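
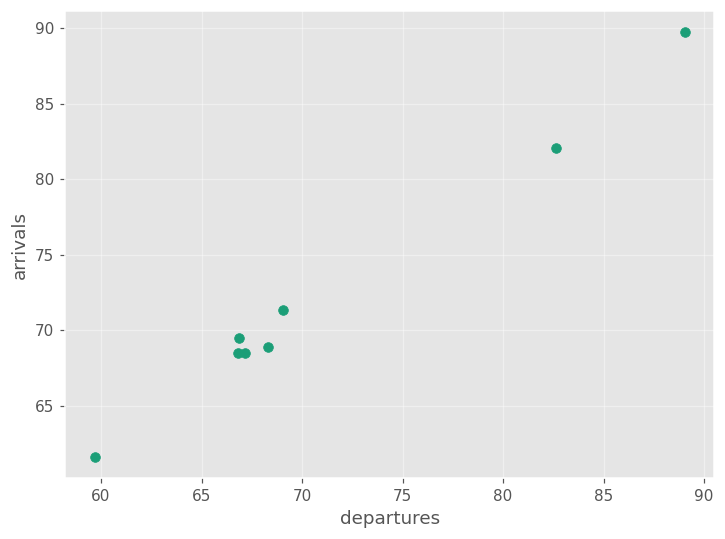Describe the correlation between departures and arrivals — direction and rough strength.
Points are positively correlated; strong (|r| ≈ 1.0).

positive, strong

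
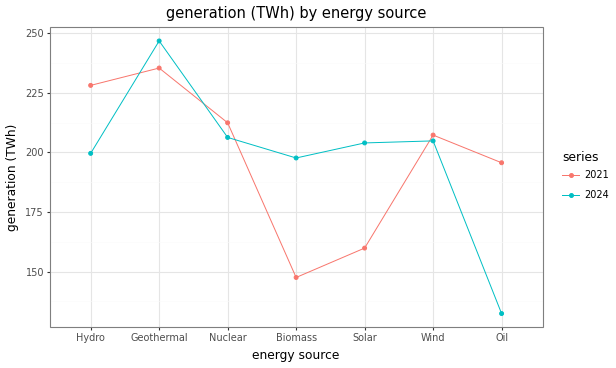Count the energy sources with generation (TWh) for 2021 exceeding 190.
Above 190: Hydro, Geothermal, Nuclear, Wind, Oil.

5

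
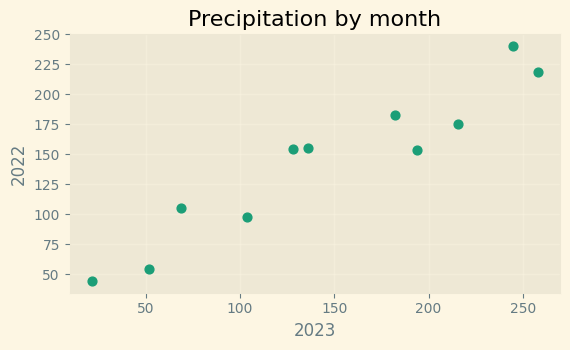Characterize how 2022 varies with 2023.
Points are positively correlated; strong (|r| ≈ 1.0).

positive, strong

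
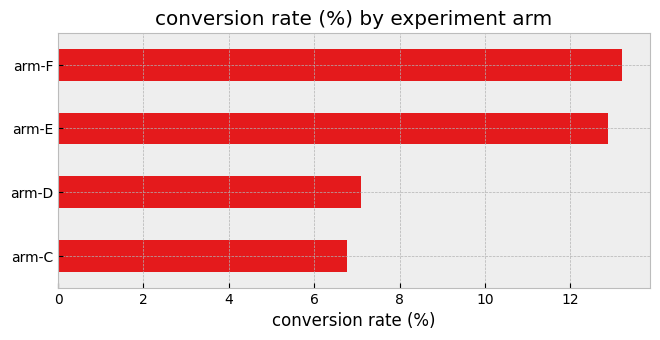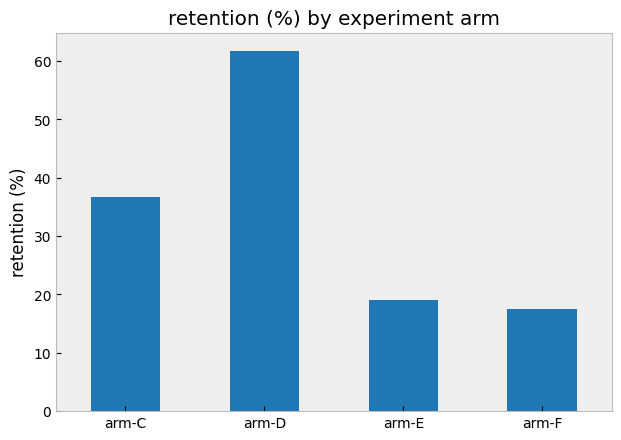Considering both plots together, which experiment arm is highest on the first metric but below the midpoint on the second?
Chart 2 median retention (%) ≈ 30; below-median experiment arms: arm-E, arm-F. Among those, arm-F has the highest conversion rate (%) (≈ 14).

arm-F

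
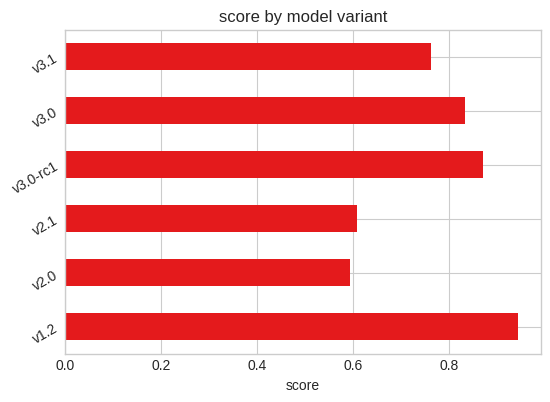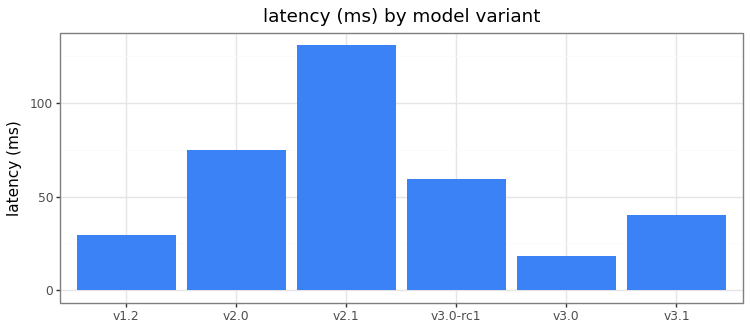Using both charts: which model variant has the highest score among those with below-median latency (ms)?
Chart 2 median latency (ms) ≈ 40; below-median model variants: v1.2, v3.0, v3.1. Among those, v1.2 has the highest score (≈ 0.9).

v1.2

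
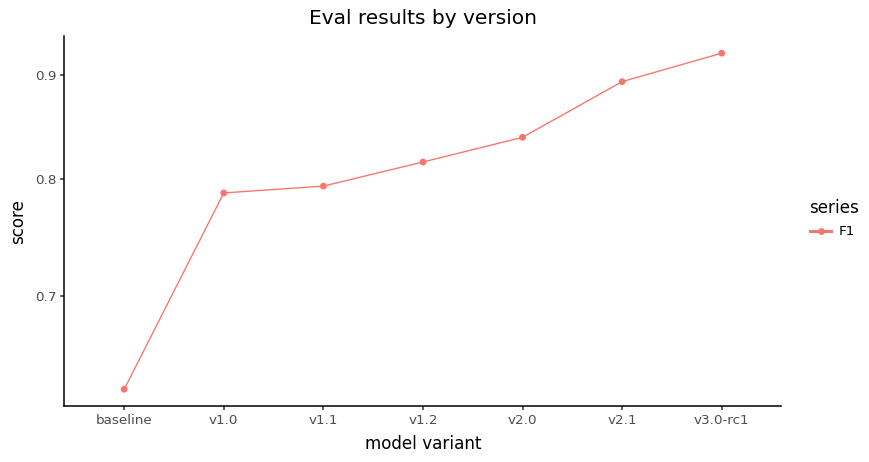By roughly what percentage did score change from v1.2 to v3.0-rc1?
≈ +12.5%

v1.2 ≈ 0.80, v3.0-rc1 ≈ 0.90; (0.90 − 0.80) / 0.80 ≈ +12.5%.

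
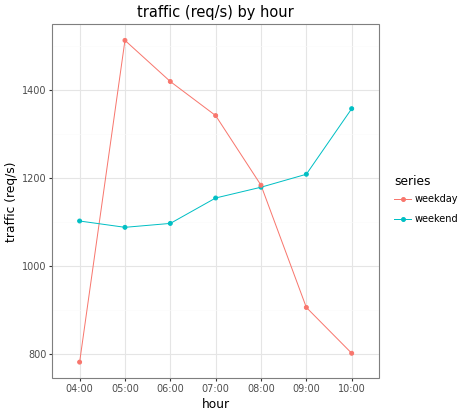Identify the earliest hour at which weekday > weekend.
05:00

04:00: weekday ≈ 800 vs weekend ≈ 1100 (not yet); 05:00: weekday ≈ 1500 vs weekend ≈ 1100 (first crossover).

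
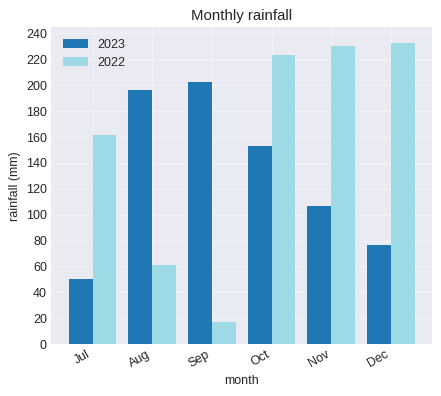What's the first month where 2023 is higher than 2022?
Aug

Jul: 2023 ≈ 60 vs 2022 ≈ 160 (not yet); Aug: 2023 ≈ 200 vs 2022 ≈ 60 (first crossover).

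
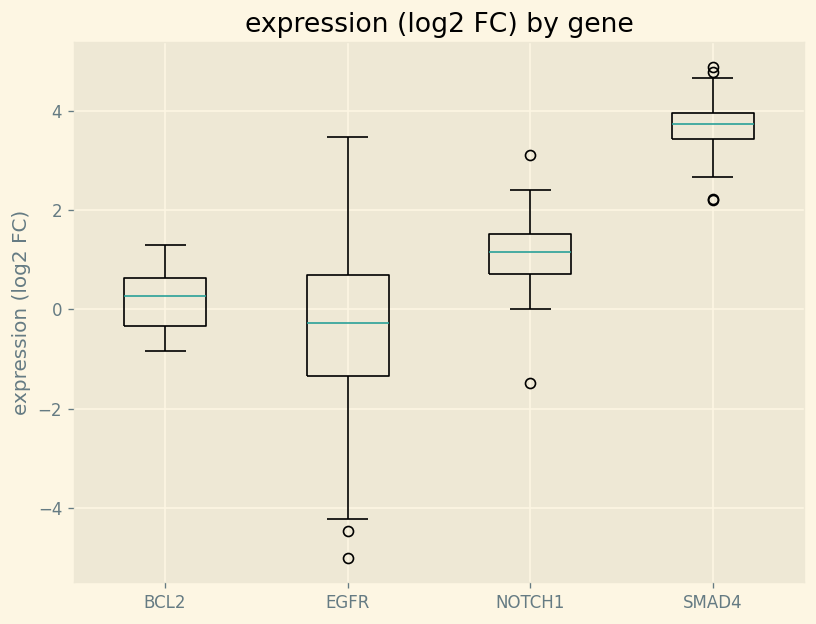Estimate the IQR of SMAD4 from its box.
≈ 0.5

Q3 ≈ 4.0, Q1 ≈ 3.5; IQR ≈ 0.5.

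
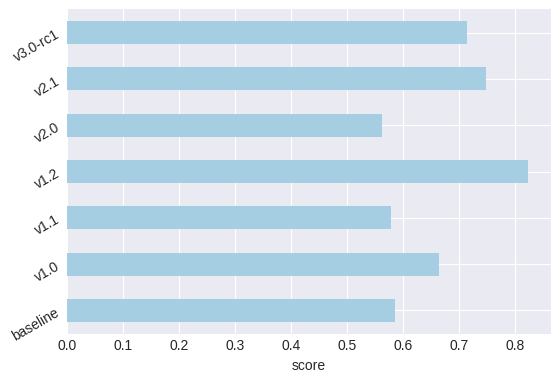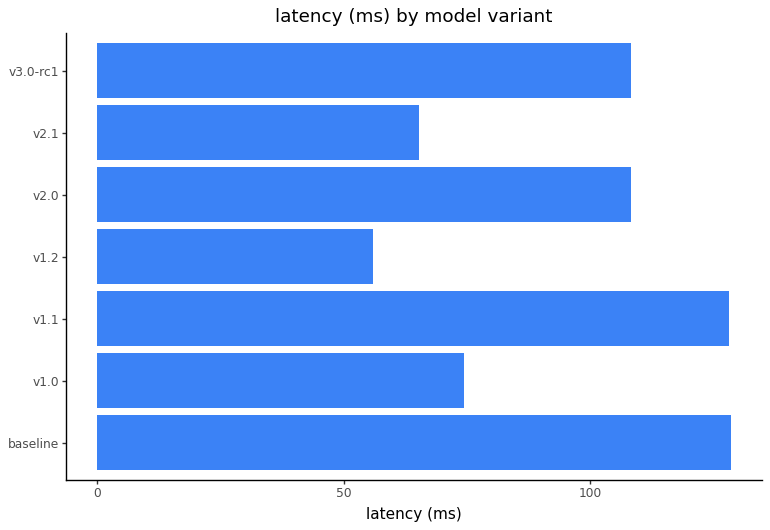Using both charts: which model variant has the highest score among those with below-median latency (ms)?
Chart 2 median latency (ms) ≈ 100; below-median model variants: v1.0, v1.2, v2.1. Among those, v1.2 has the highest score (≈ 0.8).

v1.2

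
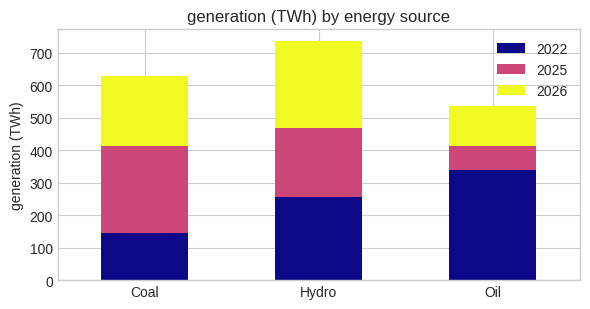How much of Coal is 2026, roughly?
≈ 200

2026 top ≈ 600, bottom ≈ 400; segment ≈ 200.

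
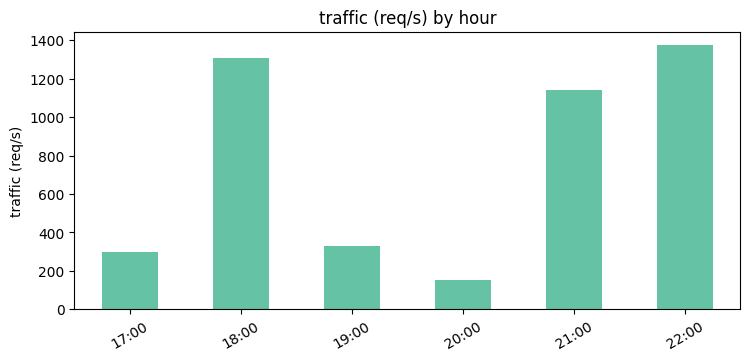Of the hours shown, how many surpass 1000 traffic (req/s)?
3

Above 1000: 18:00, 21:00, 22:00.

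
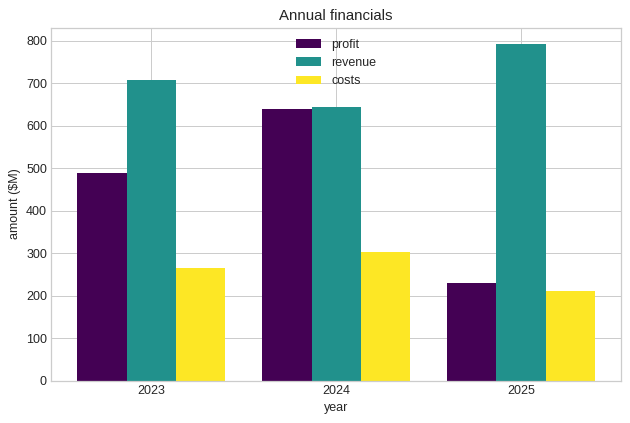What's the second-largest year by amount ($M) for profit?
Top 3 for profit: 2024 ≈ 600, 2023 ≈ 500, 2025 ≈ 200.

2023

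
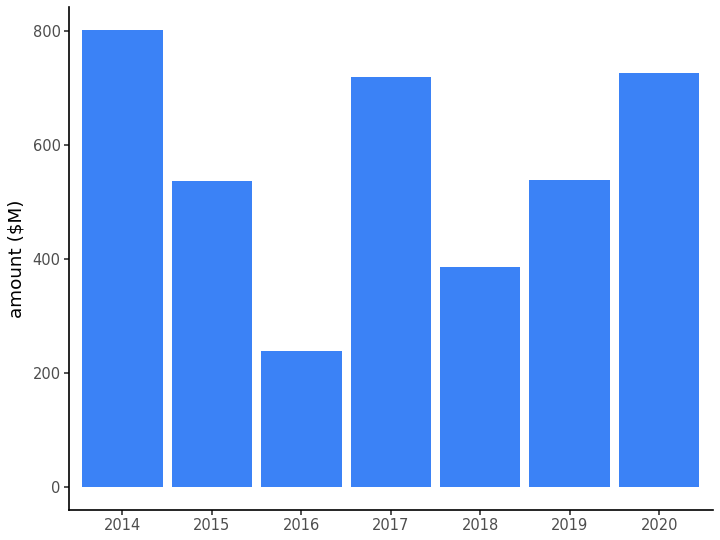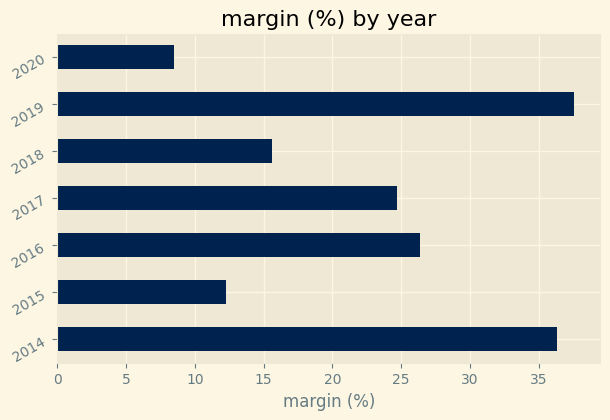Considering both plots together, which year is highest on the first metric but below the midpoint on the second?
Chart 2 median margin (%) ≈ 25; below-median years: 2015, 2018, 2020. Among those, 2020 has the highest amount ($M) (≈ 700).

2020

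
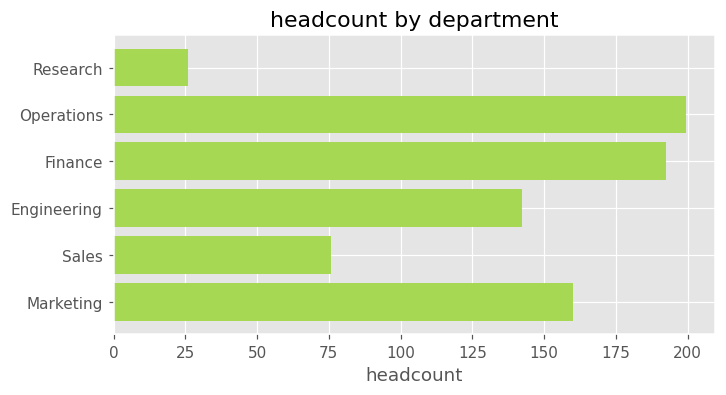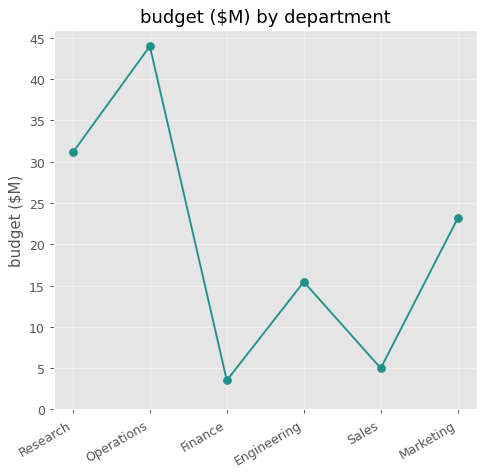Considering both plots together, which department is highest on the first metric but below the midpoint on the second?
Chart 2 median budget ($M) ≈ 20; below-median departments: Finance, Engineering, Sales. Among those, Finance has the highest headcount (≈ 200).

Finance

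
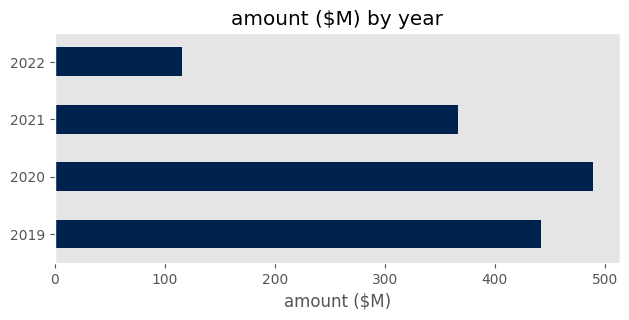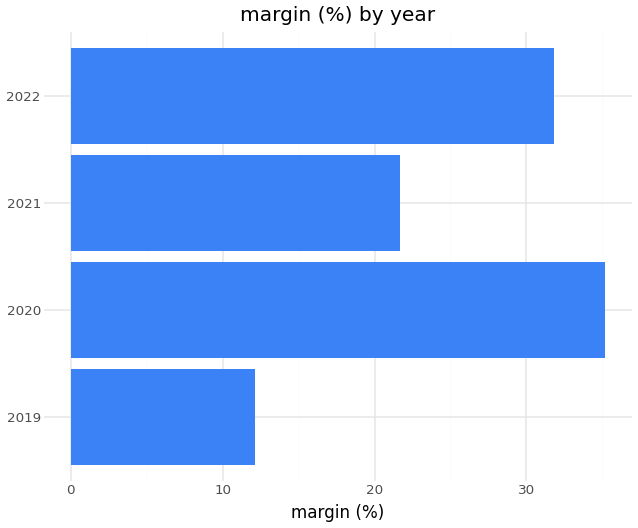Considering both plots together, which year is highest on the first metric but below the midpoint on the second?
Chart 2 median margin (%) ≈ 25; below-median years: 2019, 2021. Among those, 2019 has the highest amount ($M) (≈ 450).

2019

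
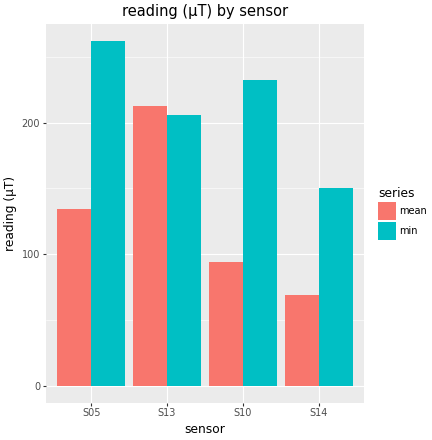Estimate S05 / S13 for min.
≈ 1.25×

S05 ≈ 250, S13 ≈ 200; 250/200 ≈ 1.25.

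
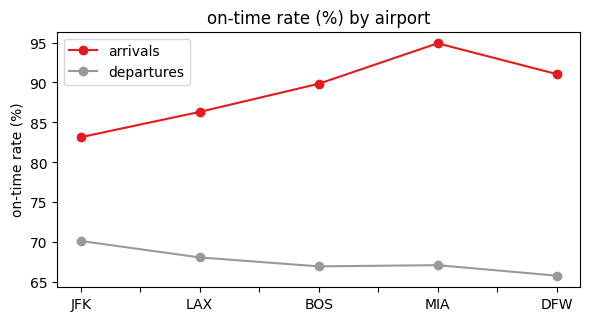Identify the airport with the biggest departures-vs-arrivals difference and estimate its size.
MIA: departures ≈ 65, arrivals ≈ 95 → gap ≈ 30. Next-largest (DFW) is only ≈ 25.

MIA, ≈ 30 %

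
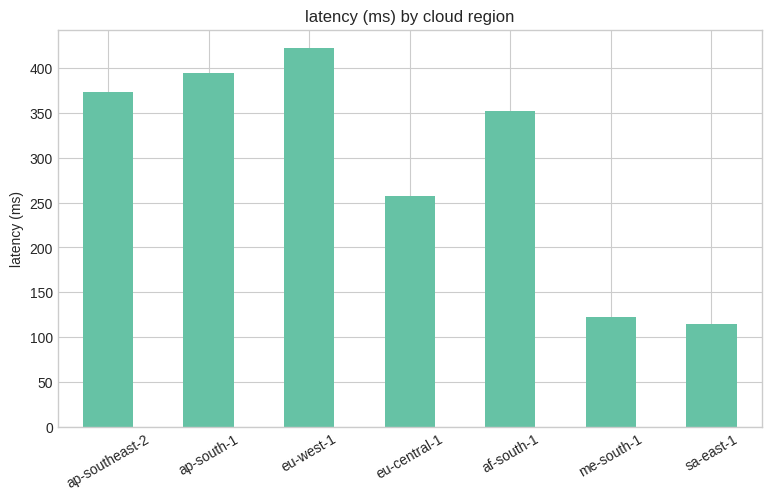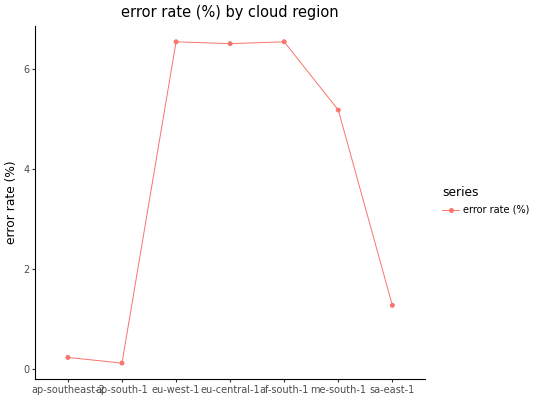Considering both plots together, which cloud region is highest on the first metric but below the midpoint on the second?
Chart 2 median error rate (%) ≈ 5; below-median cloud regions: ap-southeast-2, ap-south-1, sa-east-1. Among those, ap-south-1 has the highest latency (ms) (≈ 400).

ap-south-1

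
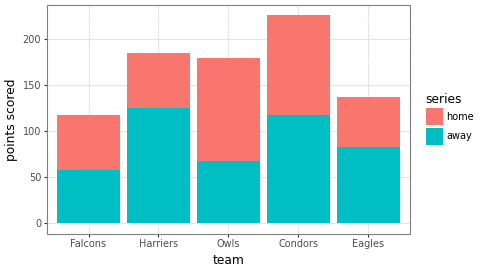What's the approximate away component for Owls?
≈ 60

away top ≈ 60, bottom ≈ 0; segment ≈ 60.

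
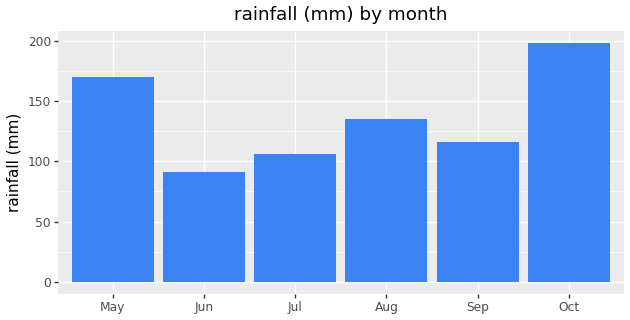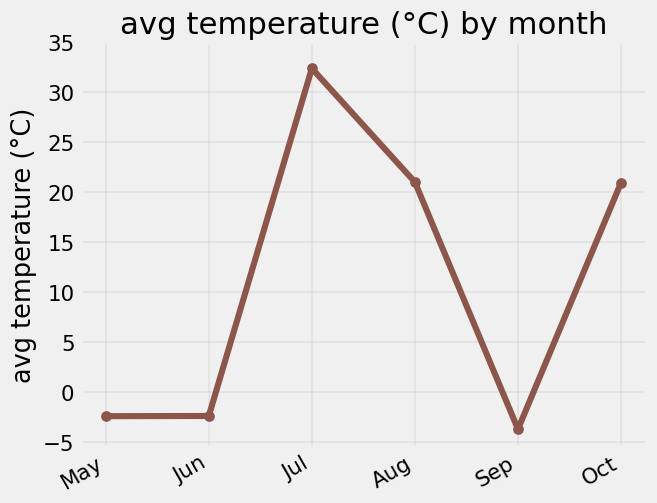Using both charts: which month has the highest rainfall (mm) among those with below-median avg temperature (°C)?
May

Chart 2 median avg temperature (°C) ≈ 10; below-median months: May, Jun, Sep. Among those, May has the highest rainfall (mm) (≈ 160).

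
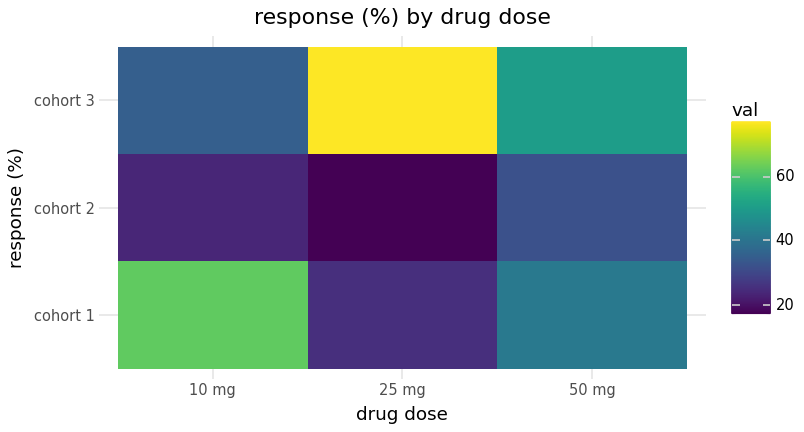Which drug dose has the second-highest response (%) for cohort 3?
Top 3 for cohort 3: 25 mg ≈ 80, 50 mg ≈ 50, 10 mg ≈ 30.

50 mg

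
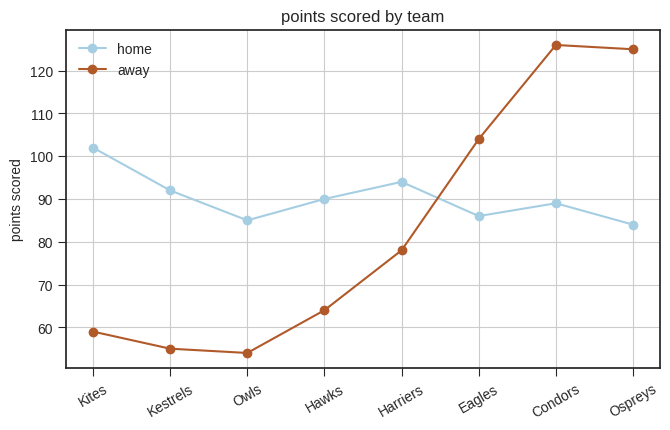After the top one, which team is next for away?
Top 3 for away: Condors ≈ 130, Ospreys ≈ 120, Eagles ≈ 100.

Ospreys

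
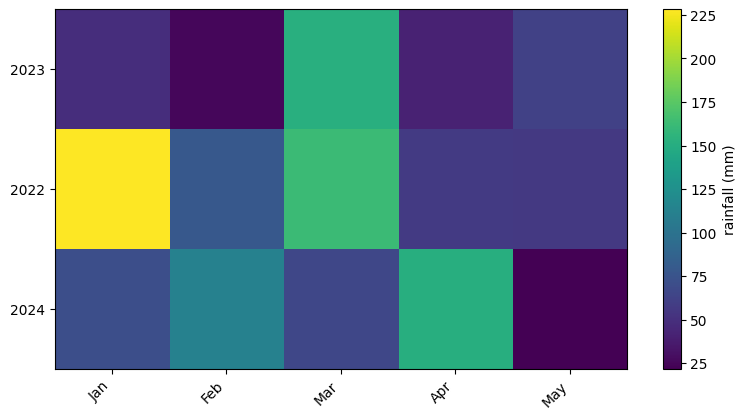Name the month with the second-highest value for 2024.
Feb

Top 3 for 2024: Apr ≈ 160, Feb ≈ 120, Jan ≈ 80.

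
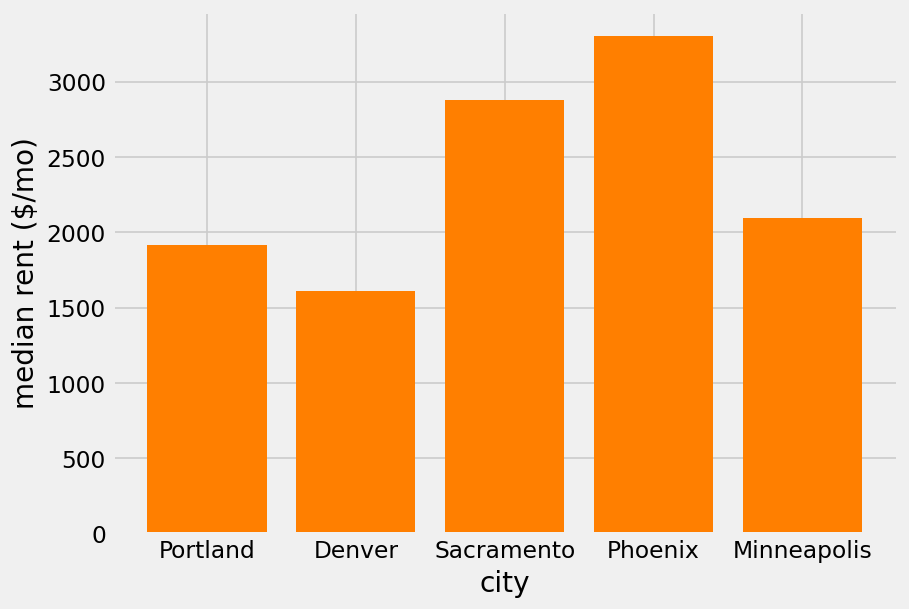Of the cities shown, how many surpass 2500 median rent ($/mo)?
2

Above 2500: Sacramento, Phoenix.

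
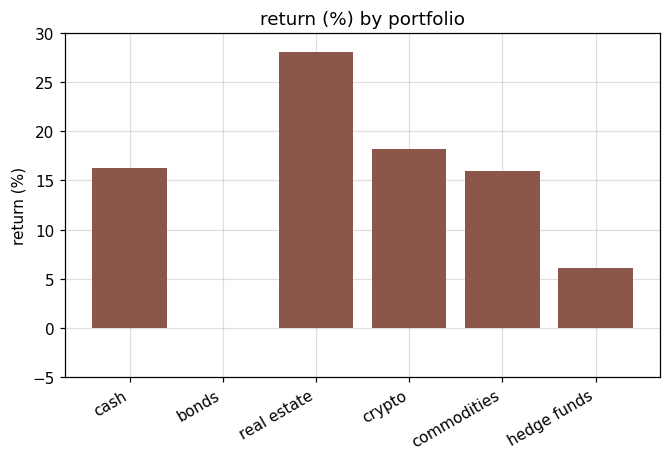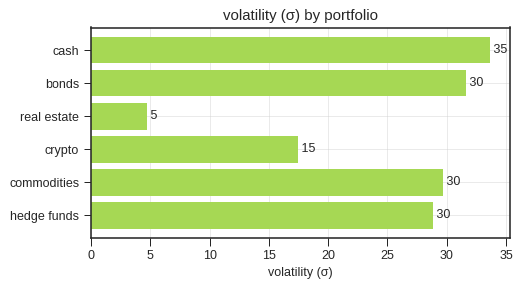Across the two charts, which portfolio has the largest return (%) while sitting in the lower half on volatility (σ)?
Chart 2 median volatility (σ) ≈ 30; below-median portfolios: real estate, crypto, hedge funds. Among those, real estate has the highest return (%) (≈ 30).

real estate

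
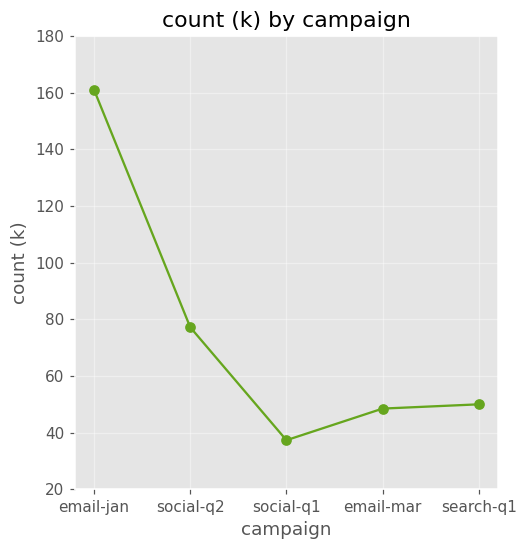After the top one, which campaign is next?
social-q2

Top 3: email-jan ≈ 160, social-q2 ≈ 80, search-q1 ≈ 40.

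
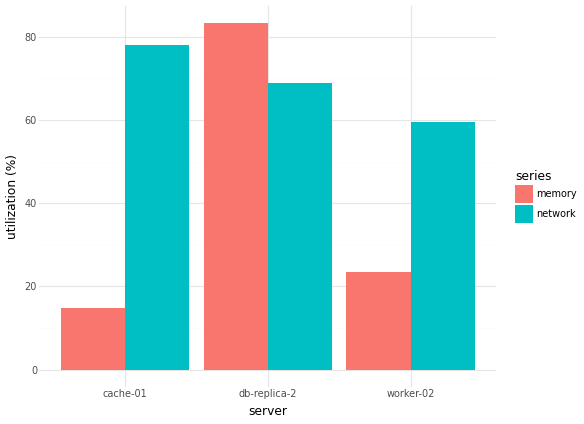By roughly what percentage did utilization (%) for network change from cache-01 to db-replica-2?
cache-01 ≈ 80, db-replica-2 ≈ 70; (70 − 80) / 80 ≈ -12.5%.

≈ -12.5%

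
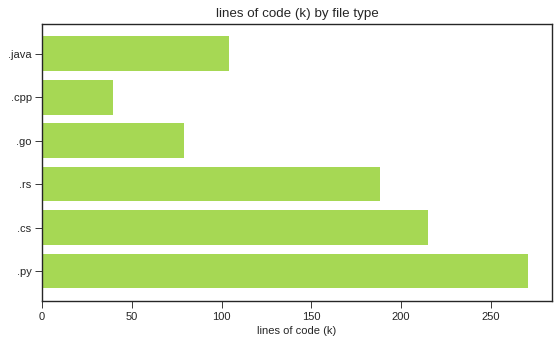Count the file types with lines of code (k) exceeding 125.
3

Above 125: .rs, .cs, .py.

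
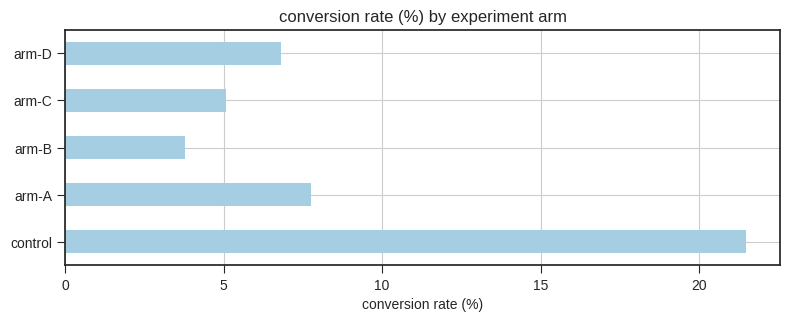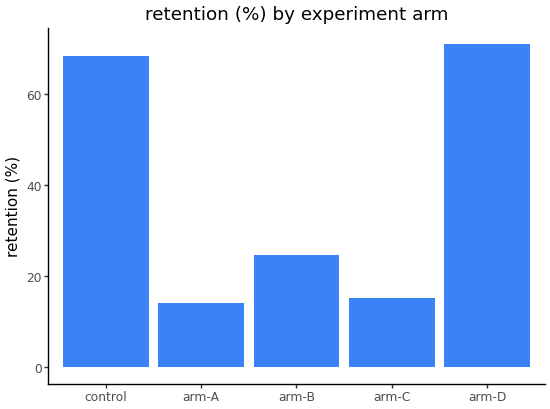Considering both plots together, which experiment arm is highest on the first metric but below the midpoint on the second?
Chart 2 median retention (%) ≈ 20; below-median experiment arms: arm-A, arm-C. Among those, arm-A has the highest conversion rate (%) (≈ 8).

arm-A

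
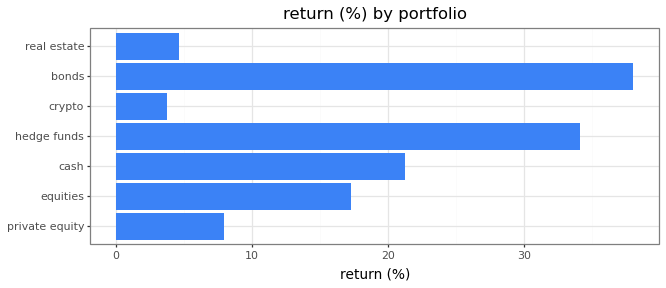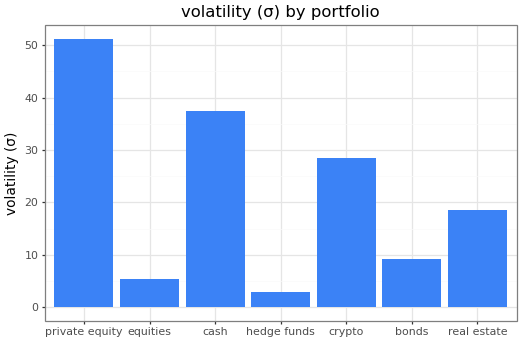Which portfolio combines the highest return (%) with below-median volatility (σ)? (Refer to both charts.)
bonds

Chart 2 median volatility (σ) ≈ 20; below-median portfolios: equities, hedge funds, bonds. Among those, bonds has the highest return (%) (≈ 40).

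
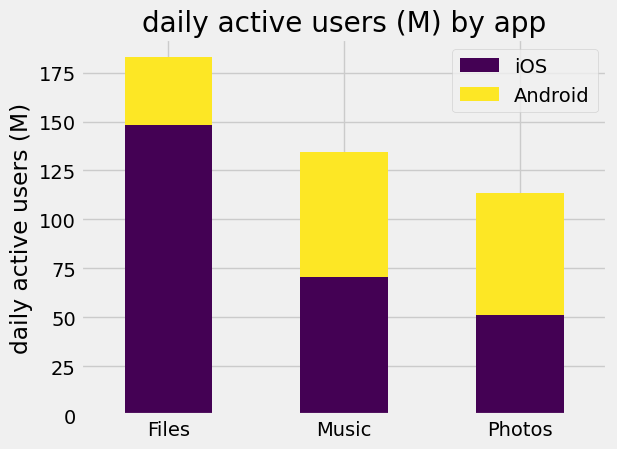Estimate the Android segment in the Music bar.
Android top ≈ 140, bottom ≈ 80; segment ≈ 60.

≈ 60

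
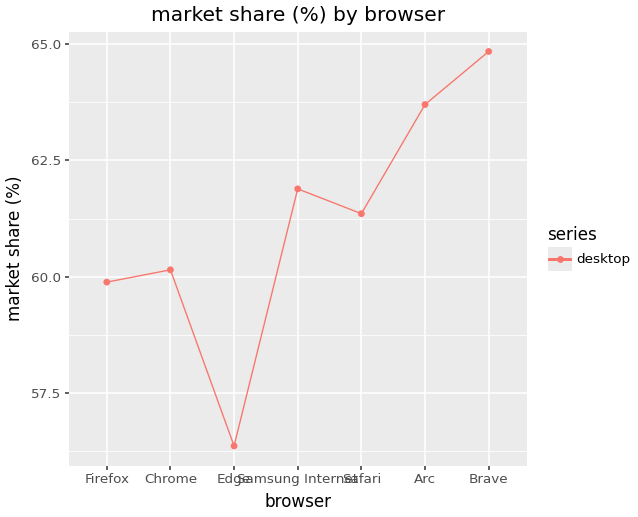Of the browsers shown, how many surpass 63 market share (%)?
2

Above 63: Arc, Brave.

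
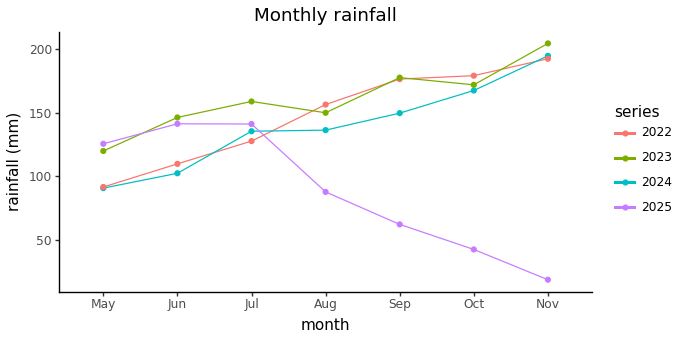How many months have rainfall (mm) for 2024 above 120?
Above 120: Jul, Aug, Sep, Oct, Nov.

5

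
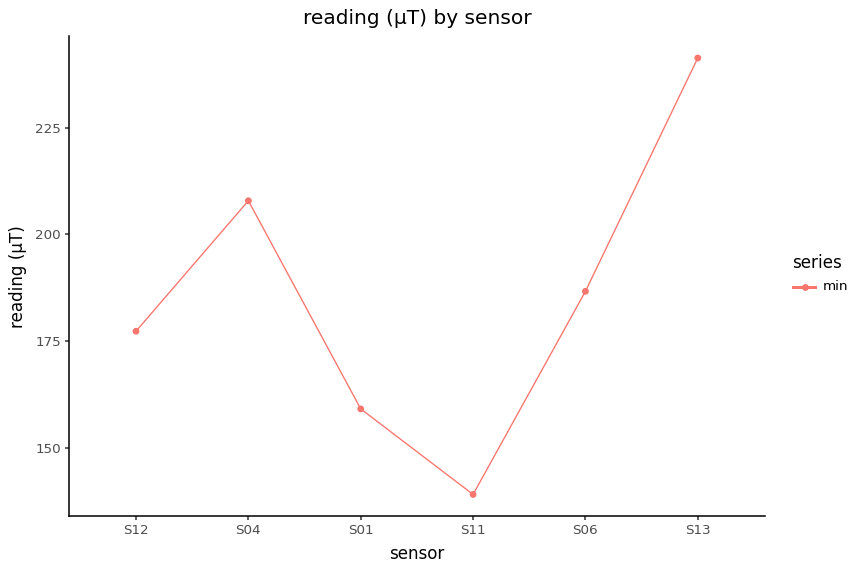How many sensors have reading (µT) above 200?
Above 200: S04, S13.

2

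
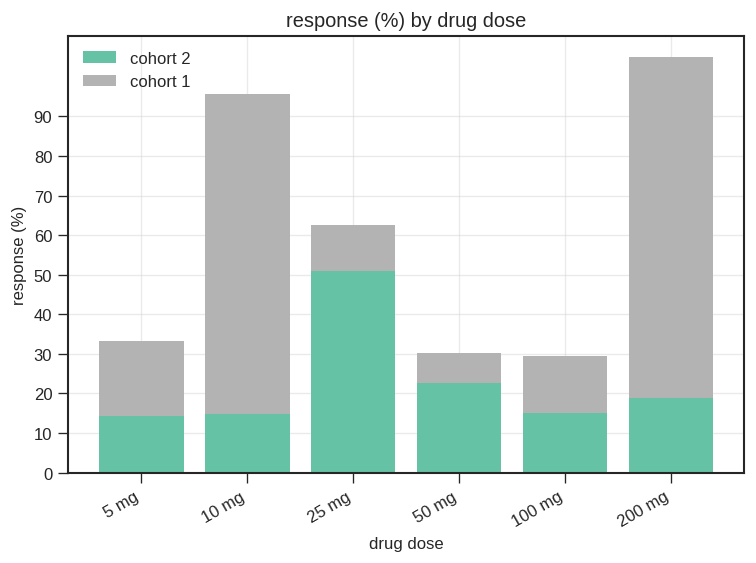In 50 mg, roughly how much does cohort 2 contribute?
cohort 2 top ≈ 20, bottom ≈ 0; segment ≈ 20.

≈ 20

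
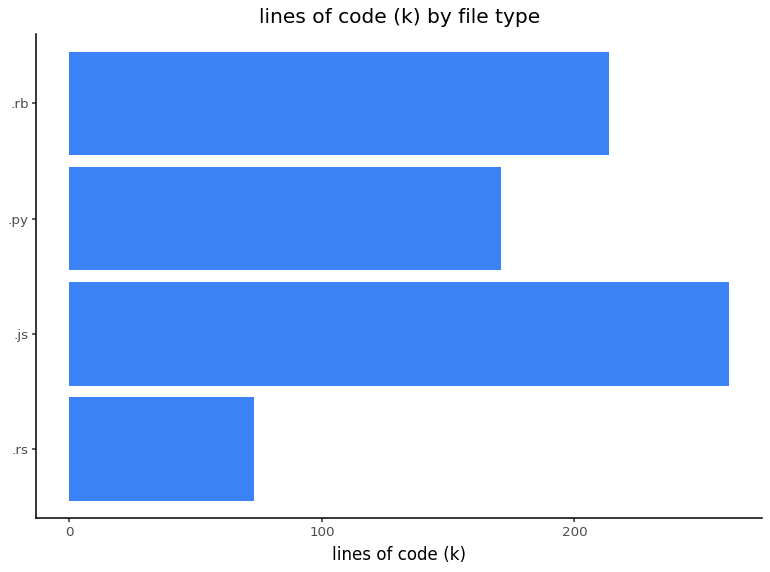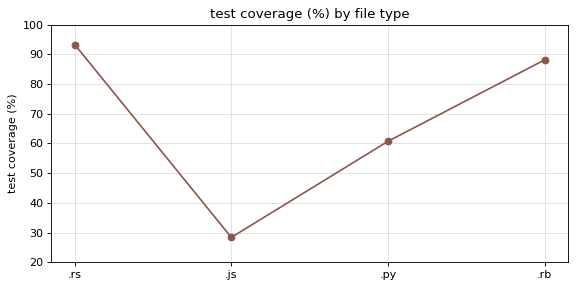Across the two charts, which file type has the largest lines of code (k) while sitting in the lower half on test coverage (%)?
.js

Chart 2 median test coverage (%) ≈ 70; below-median file types: .js, .py. Among those, .js has the highest lines of code (k) (≈ 250).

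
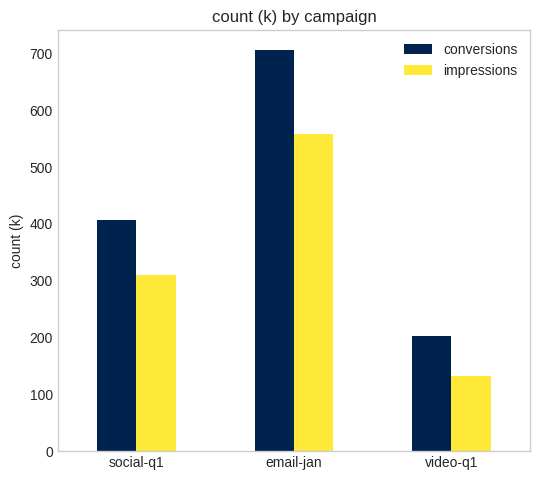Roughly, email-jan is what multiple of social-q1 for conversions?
email-jan ≈ 700, social-q1 ≈ 400; 700/400 ≈ 1.75.

≈ 1.75×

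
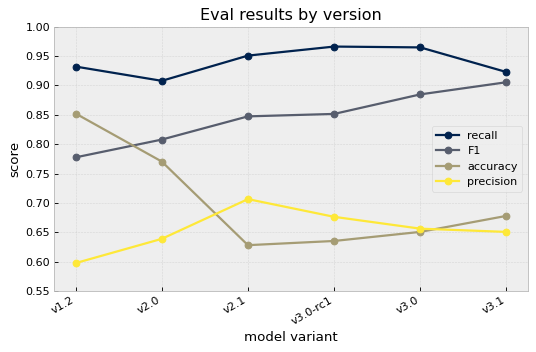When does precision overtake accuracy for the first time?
v2.1

v2.0: precision ≈ 0.65 vs accuracy ≈ 0.75 (not yet); v2.1: precision ≈ 0.70 vs accuracy ≈ 0.65 (first crossover).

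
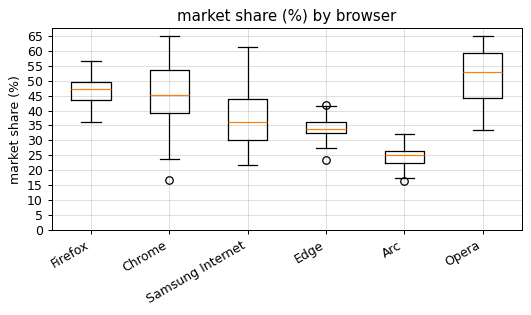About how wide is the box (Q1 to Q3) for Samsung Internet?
Q3 ≈ 45, Q1 ≈ 30; IQR ≈ 15.

≈ 15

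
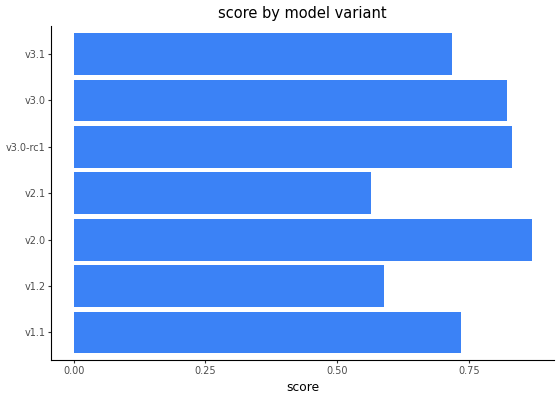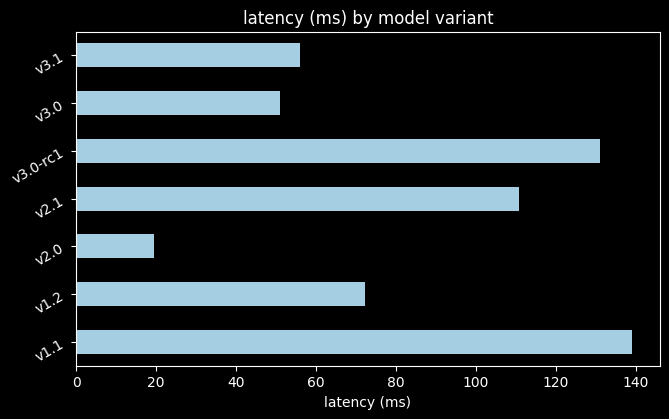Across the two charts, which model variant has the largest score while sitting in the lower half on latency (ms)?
v2.0

Chart 2 median latency (ms) ≈ 80; below-median model variants: v2.0, v3.0, v3.1. Among those, v2.0 has the highest score (≈ 0.9).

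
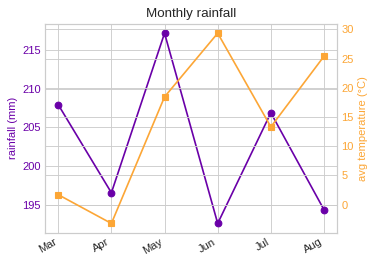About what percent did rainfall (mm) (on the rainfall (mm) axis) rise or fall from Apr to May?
Apr ≈ 195, May ≈ 215; (215 − 195) / 195 ≈ +10.3%.

≈ +10.3%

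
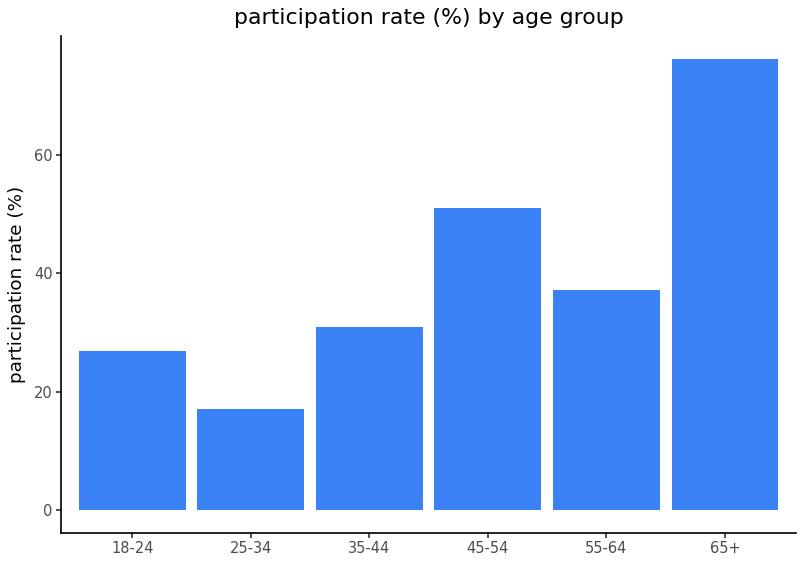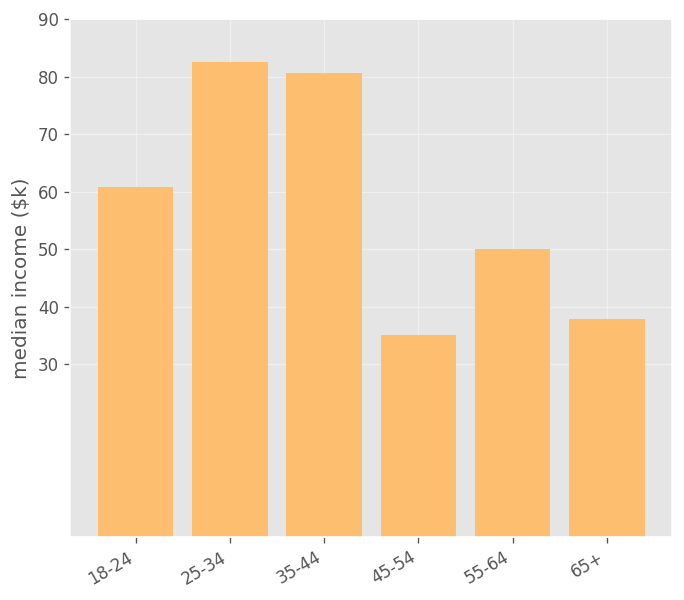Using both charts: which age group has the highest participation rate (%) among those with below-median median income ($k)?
65+

Chart 2 median median income ($k) ≈ 60; below-median age groups: 45-54, 55-64, 65+. Among those, 65+ has the highest participation rate (%) (≈ 80).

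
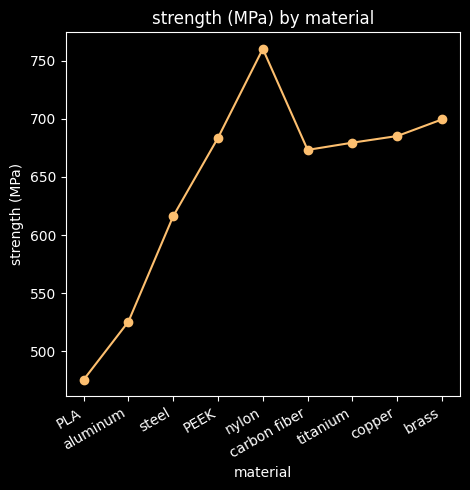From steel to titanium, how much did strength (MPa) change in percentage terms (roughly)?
≈ +8%

steel ≈ 625, titanium ≈ 675; (675 − 625) / 625 ≈ +8%.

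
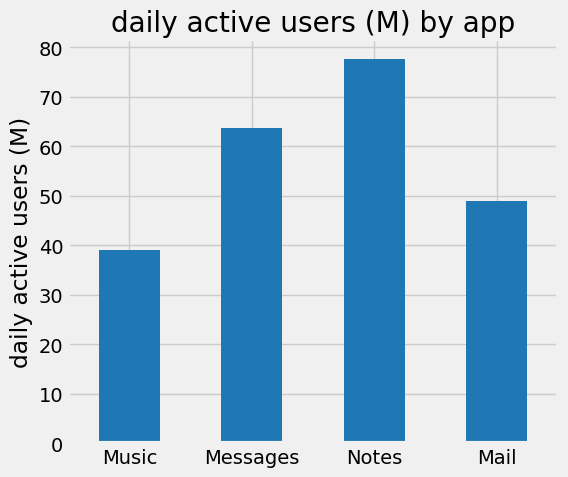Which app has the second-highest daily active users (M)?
Messages

Top 3: Notes ≈ 80, Messages ≈ 60, Mail ≈ 50.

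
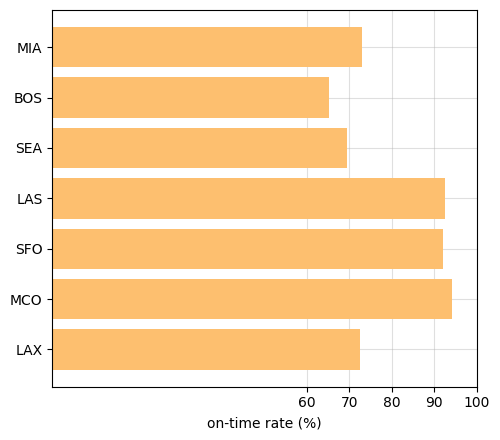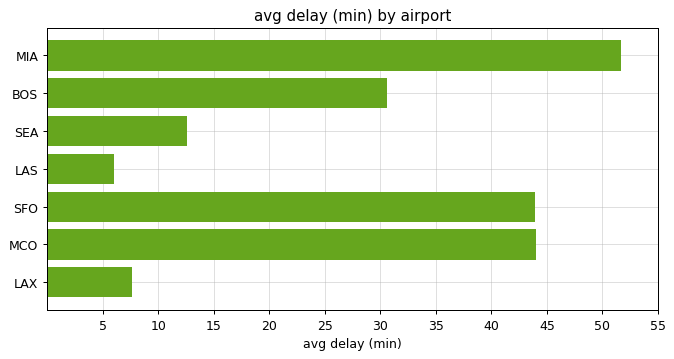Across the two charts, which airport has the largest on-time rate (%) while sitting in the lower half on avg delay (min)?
LAS

Chart 2 median avg delay (min) ≈ 30; below-median airports: SEA, LAS, LAX. Among those, LAS has the highest on-time rate (%) (≈ 90).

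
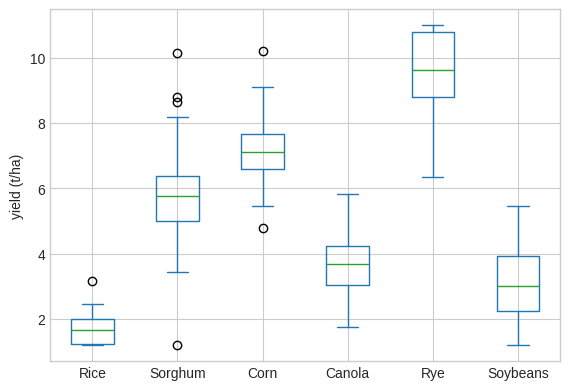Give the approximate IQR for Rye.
≈ 2

Q3 ≈ 11, Q1 ≈ 9; IQR ≈ 2.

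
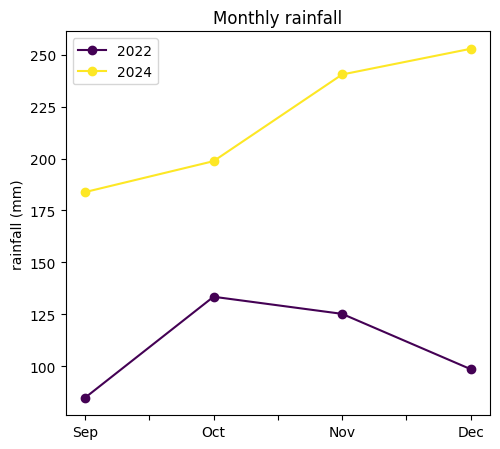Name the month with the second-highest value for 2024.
Nov

Top 3 for 2024: Dec ≈ 260, Nov ≈ 240, Oct ≈ 200.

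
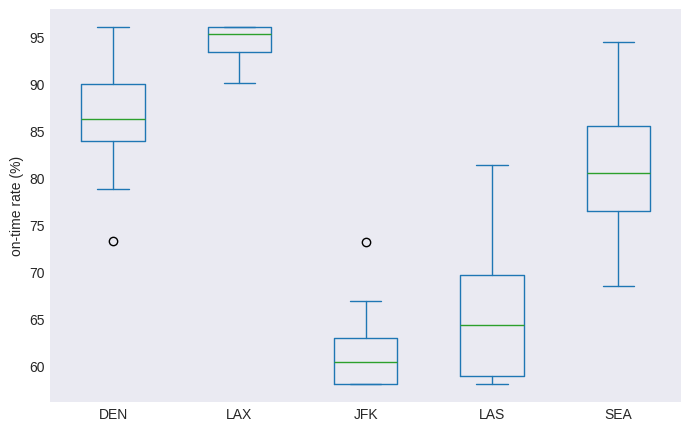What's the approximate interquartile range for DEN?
≈ 5

Q3 ≈ 90, Q1 ≈ 85; IQR ≈ 5.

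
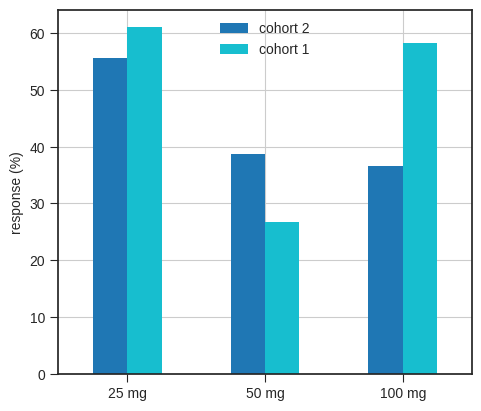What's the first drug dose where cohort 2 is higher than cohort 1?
25 mg: cohort 2 ≈ 60 vs cohort 1 ≈ 60 (not yet); 50 mg: cohort 2 ≈ 40 vs cohort 1 ≈ 30 (first crossover).

50 mg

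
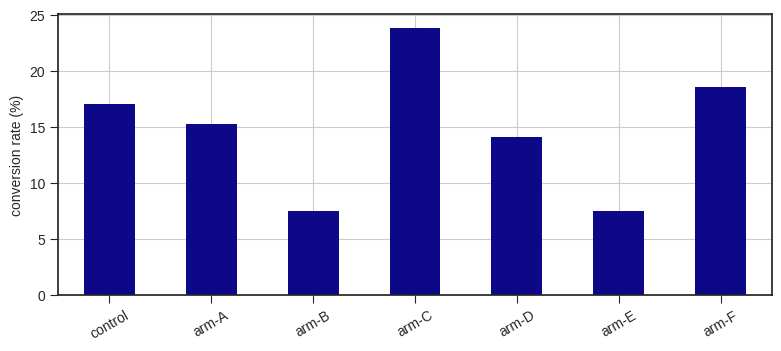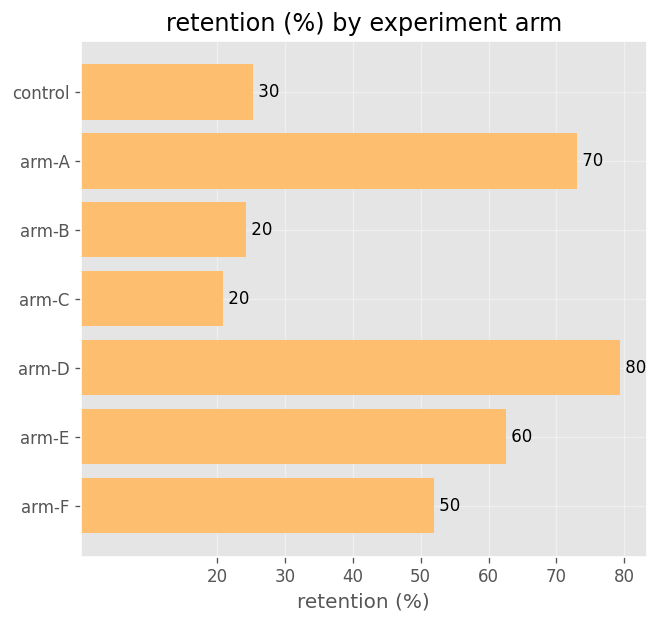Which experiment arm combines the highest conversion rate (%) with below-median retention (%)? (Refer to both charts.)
arm-C

Chart 2 median retention (%) ≈ 50; below-median experiment arms: control, arm-B, arm-C. Among those, arm-C has the highest conversion rate (%) (≈ 25).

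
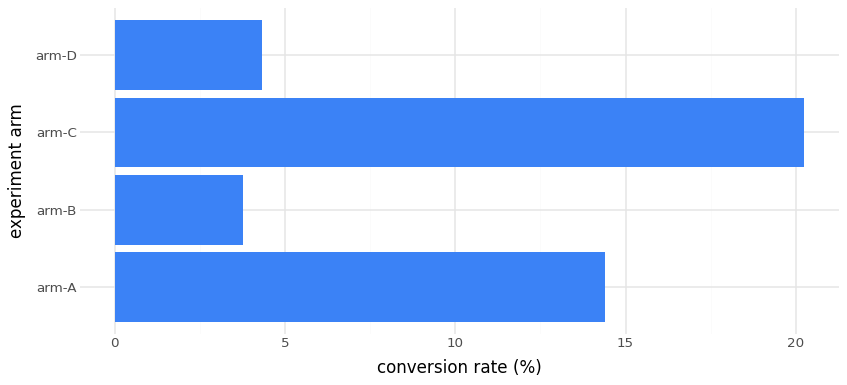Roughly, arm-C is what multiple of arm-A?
≈ 1.43×

arm-C ≈ 20, arm-A ≈ 14; 20/14 ≈ 1.43.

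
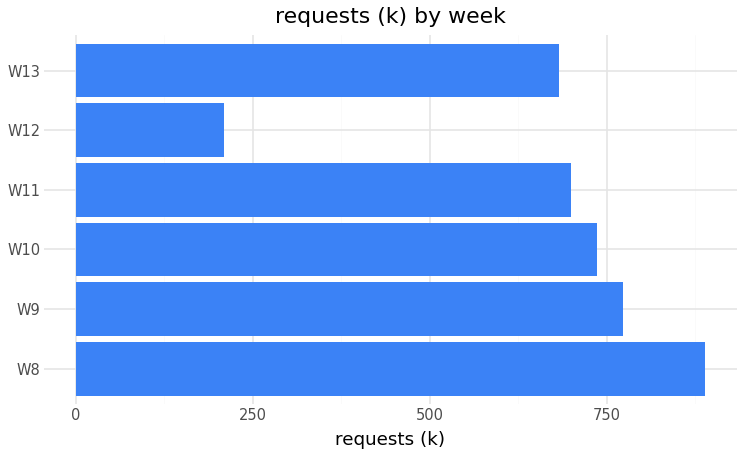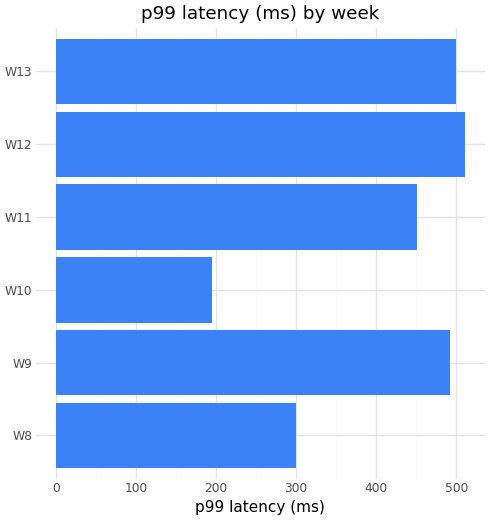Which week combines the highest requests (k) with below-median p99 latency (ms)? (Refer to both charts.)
Chart 2 median p99 latency (ms) ≈ 450; below-median weeks: W8, W10, W11. Among those, W8 has the highest requests (k) (≈ 900).

W8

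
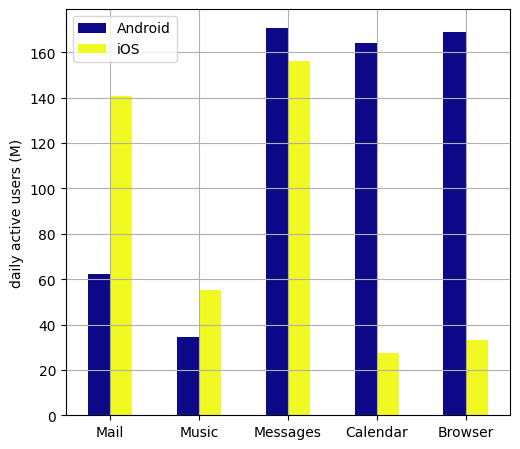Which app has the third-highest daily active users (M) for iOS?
Music

Top 4 for iOS: Messages ≈ 160, Mail ≈ 140, Music ≈ 60, Browser ≈ 40.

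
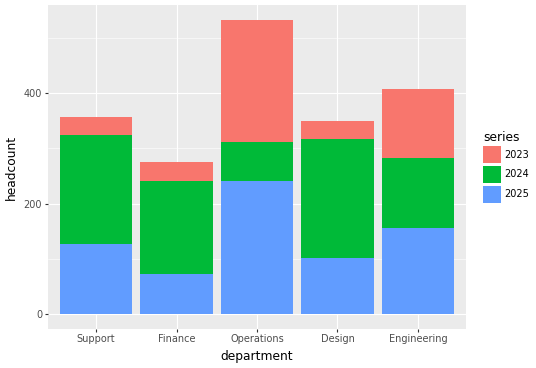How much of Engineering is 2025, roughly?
2025 top ≈ 150, bottom ≈ 0; segment ≈ 150.

≈ 150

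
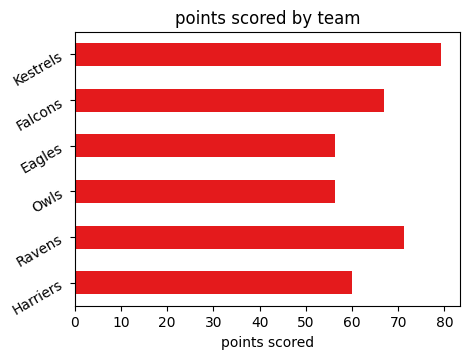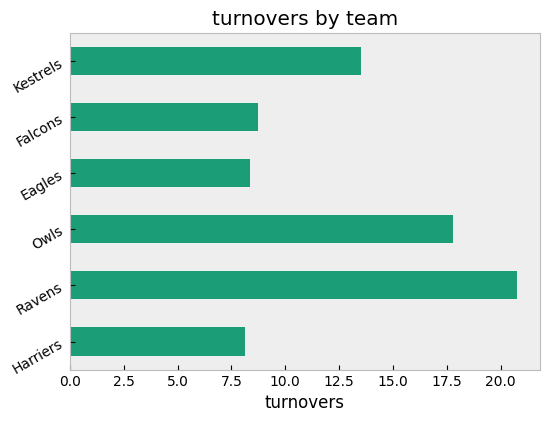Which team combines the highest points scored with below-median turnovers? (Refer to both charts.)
Falcons

Chart 2 median turnovers ≈ 12; below-median teams: Harriers, Eagles, Falcons. Among those, Falcons has the highest points scored (≈ 70).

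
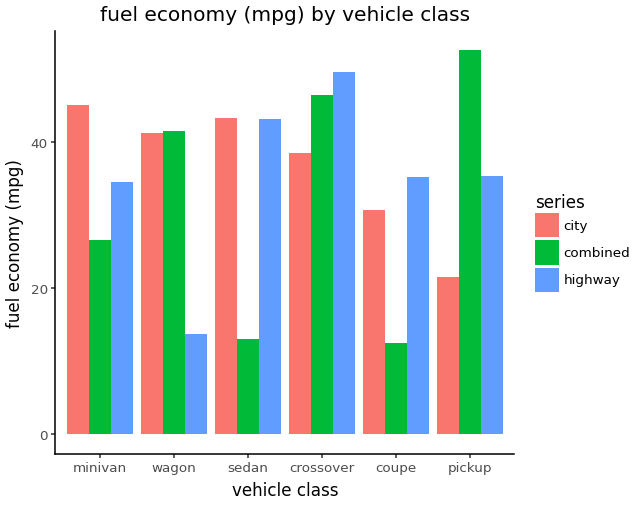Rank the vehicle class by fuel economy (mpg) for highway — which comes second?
sedan

Top 3 for highway: crossover ≈ 50, sedan ≈ 45, pickup ≈ 35.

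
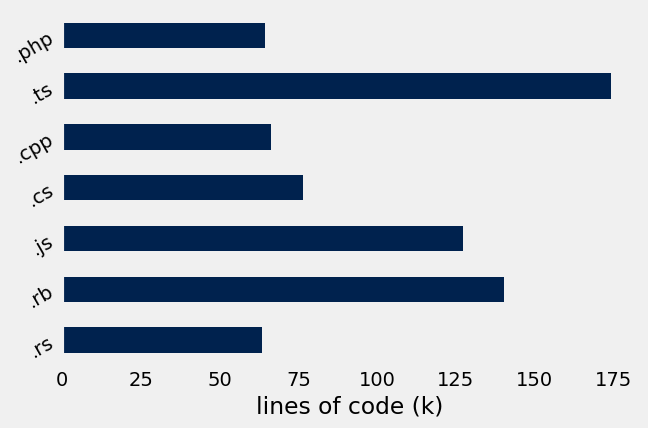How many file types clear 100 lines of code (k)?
3

Above 100: .rb, .js, .ts.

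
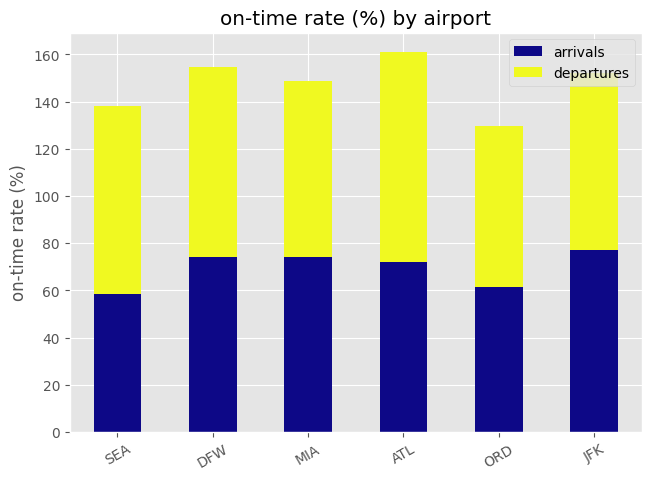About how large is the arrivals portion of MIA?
arrivals top ≈ 80, bottom ≈ 0; segment ≈ 80.

≈ 80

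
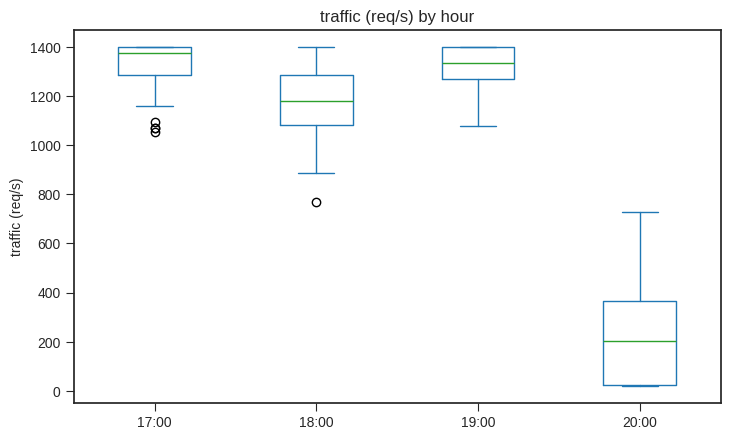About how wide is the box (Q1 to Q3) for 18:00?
≈ 200

Q3 ≈ 1200, Q1 ≈ 1000; IQR ≈ 200.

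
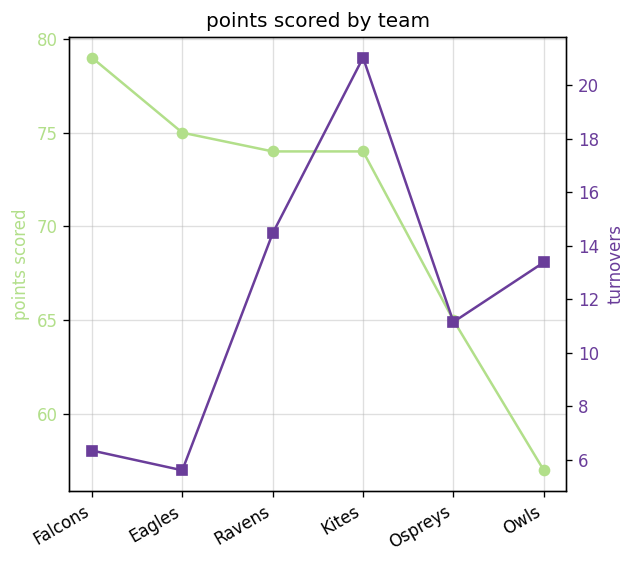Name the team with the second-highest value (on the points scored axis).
Top 3 (on the points scored axis): Falcons ≈ 80, Eagles ≈ 76, Kites ≈ 74.

Eagles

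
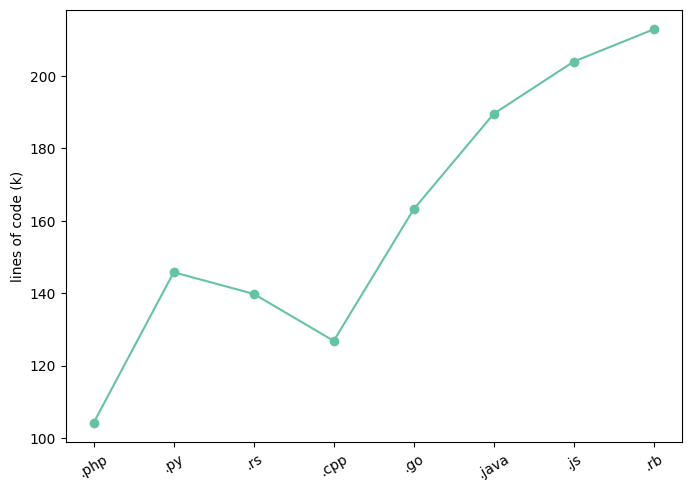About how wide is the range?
≈ 110

Max .rb ≈ 210, min .php ≈ 100; range ≈ 110.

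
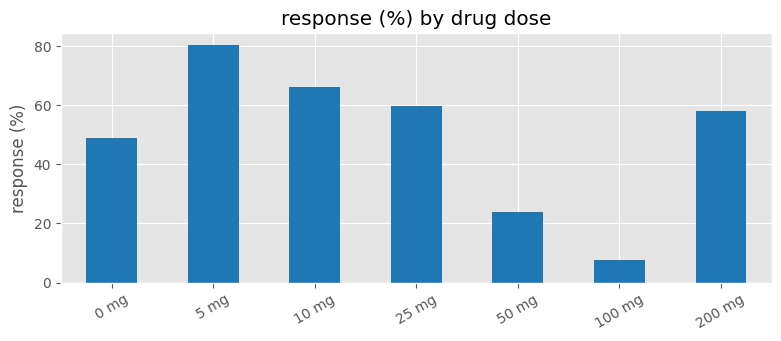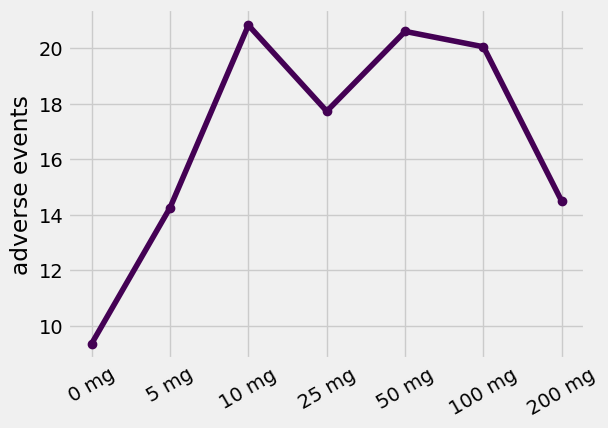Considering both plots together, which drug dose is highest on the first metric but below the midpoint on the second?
Chart 2 median adverse events ≈ 18; below-median drug doses: 0 mg, 5 mg, 200 mg. Among those, 5 mg has the highest response (%) (≈ 80).

5 mg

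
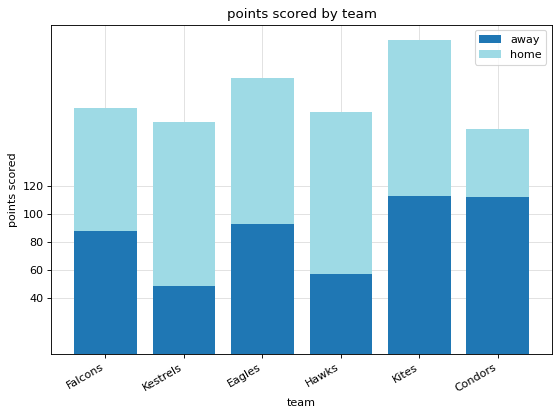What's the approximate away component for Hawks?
away top ≈ 60, bottom ≈ 0; segment ≈ 60.

≈ 60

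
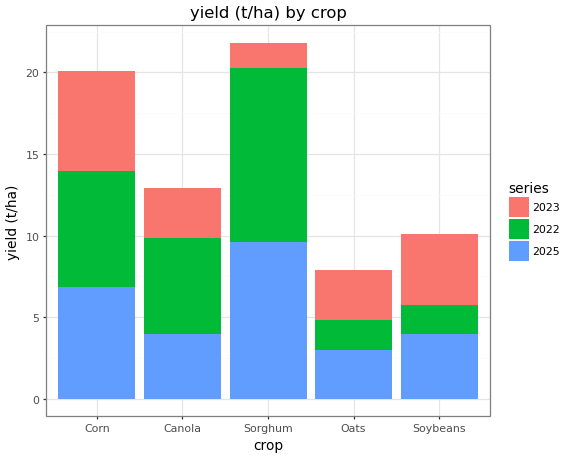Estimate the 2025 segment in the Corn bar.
2025 top ≈ 6, bottom ≈ 0; segment ≈ 6.

≈ 6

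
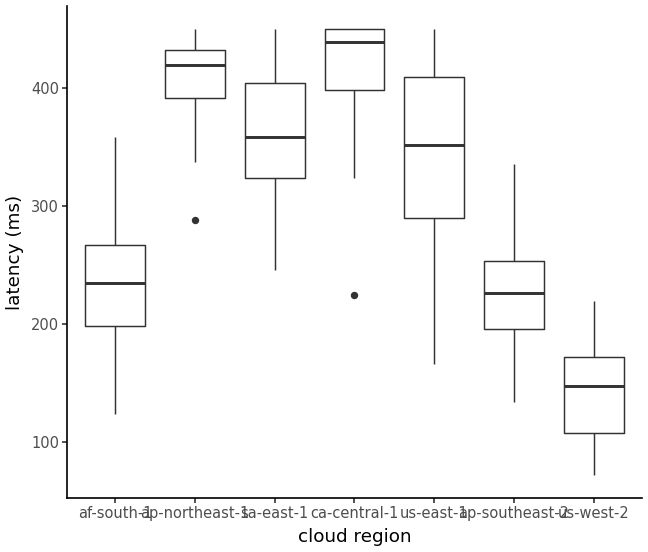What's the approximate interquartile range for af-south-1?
≈ 75

Q3 ≈ 275, Q1 ≈ 200; IQR ≈ 75.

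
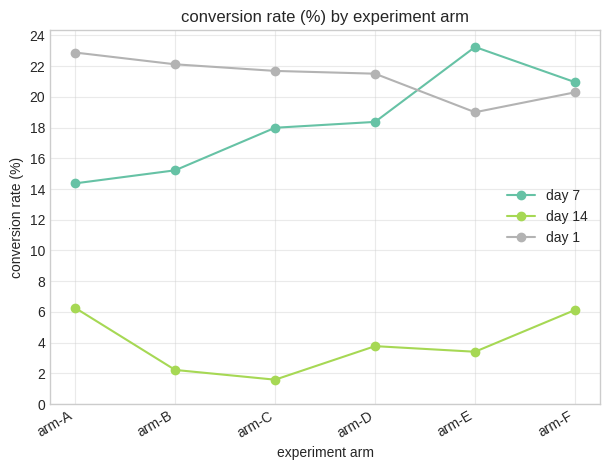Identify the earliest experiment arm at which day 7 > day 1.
arm-D: day 7 ≈ 18 vs day 1 ≈ 22 (not yet); arm-E: day 7 ≈ 24 vs day 1 ≈ 18 (first crossover).

arm-E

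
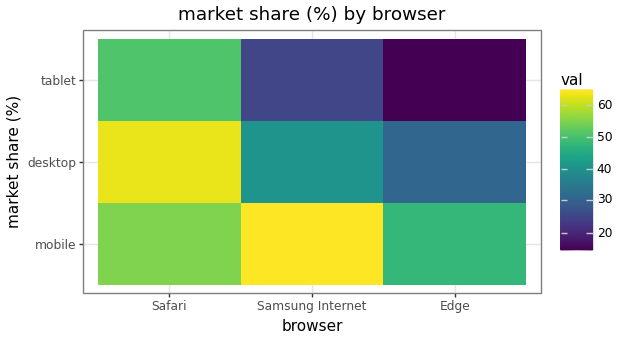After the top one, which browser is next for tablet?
Samsung Internet

Top 3 for tablet: Safari ≈ 50, Samsung Internet ≈ 25, Edge ≈ 15.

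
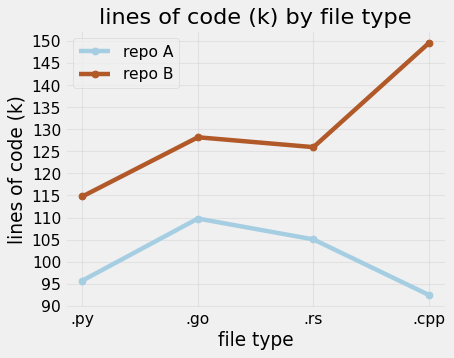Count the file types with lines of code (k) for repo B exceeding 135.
Above 135: .cpp.

1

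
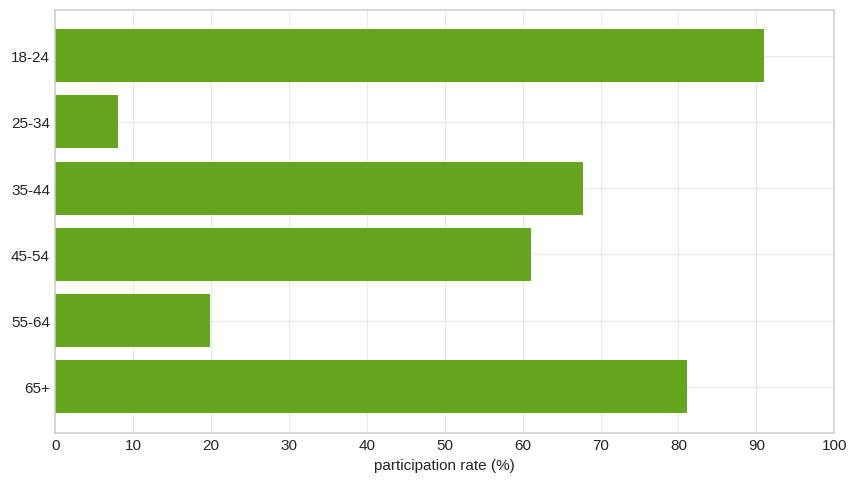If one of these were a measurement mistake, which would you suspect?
25-34

25-34 ≈ 10; the rest sit between ≈ 20 and ≈ 90.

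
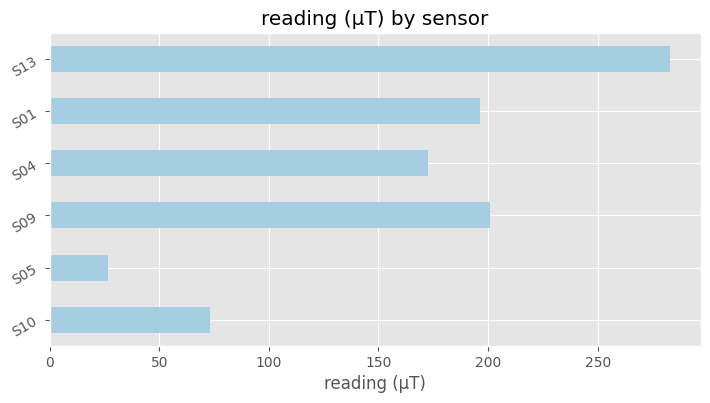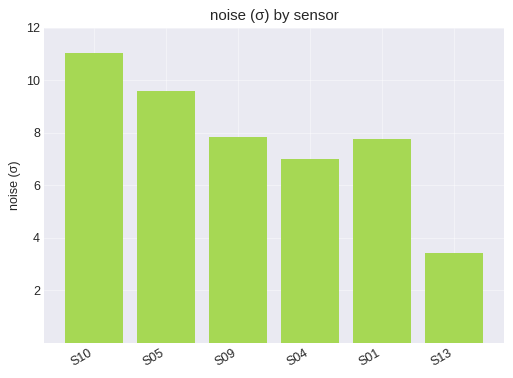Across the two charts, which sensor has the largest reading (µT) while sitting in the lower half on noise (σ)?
Chart 2 median noise (σ) ≈ 8; below-median sensors: S04, S01, S13. Among those, S13 has the highest reading (µT) (≈ 300).

S13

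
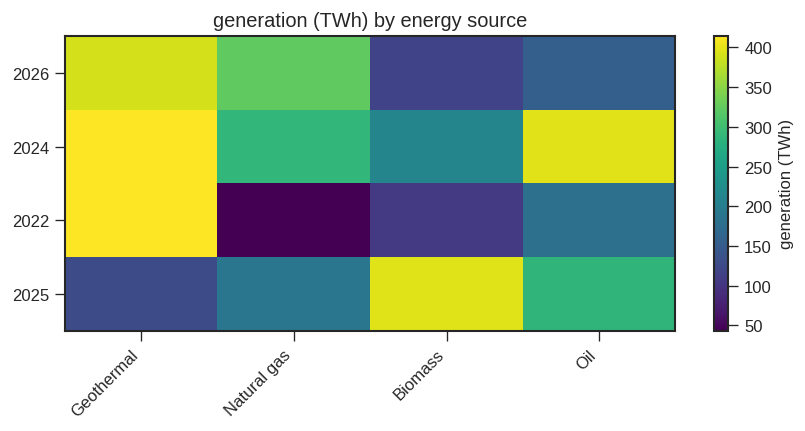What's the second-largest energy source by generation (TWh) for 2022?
Top 3 for 2022: Geothermal ≈ 400, Oil ≈ 200, Biomass ≈ 100.

Oil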